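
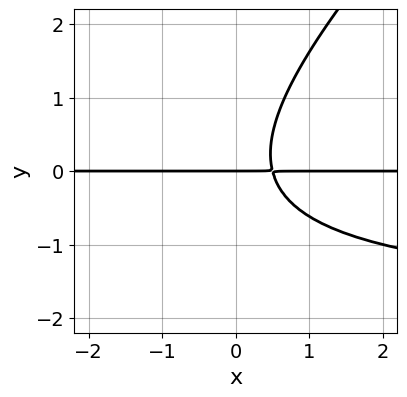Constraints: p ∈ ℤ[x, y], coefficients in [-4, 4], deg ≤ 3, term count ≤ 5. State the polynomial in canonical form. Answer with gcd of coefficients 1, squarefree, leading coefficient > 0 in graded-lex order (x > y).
First, the degree is 3 — a generic line meets the curve in up to 3 points.
Then, from the axis intercepts and sections: it meets the y-axis at y = 0 (among the integer gridlines); every point of the x-axis in the box is on the curve.
Finally, matching integer coefficients to the picture gives p.

x*y^2 - y^3 + 2*x*y - y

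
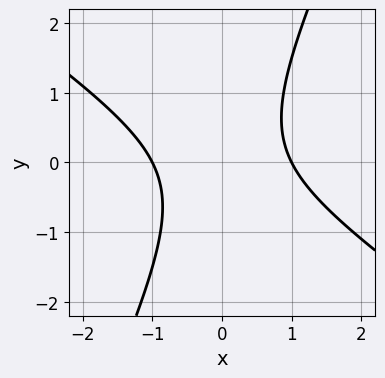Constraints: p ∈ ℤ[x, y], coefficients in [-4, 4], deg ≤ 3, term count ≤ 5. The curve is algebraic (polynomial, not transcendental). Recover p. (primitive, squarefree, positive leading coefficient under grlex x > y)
3*x^2 + 3*x*y - 2*y^2 - 3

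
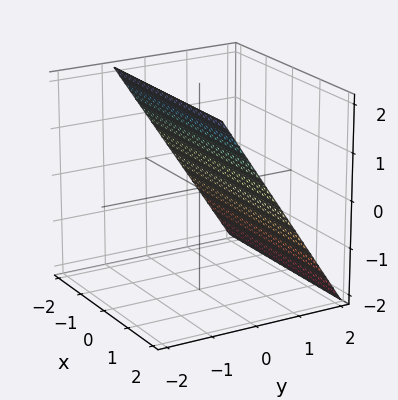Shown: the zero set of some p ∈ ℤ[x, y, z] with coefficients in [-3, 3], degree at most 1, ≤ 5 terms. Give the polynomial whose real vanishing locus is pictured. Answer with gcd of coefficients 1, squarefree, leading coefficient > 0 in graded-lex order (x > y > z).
First, deg p = 1. The surface is flat (a plane).
Then, reading off the gridlines: it meets the z-axis at z = 1 (among the integer gridlines); no x-intercept at any integer in the box.
Finally, fitting integer coefficients to these (and the overall shape) gives p.

3*y + 2*z - 2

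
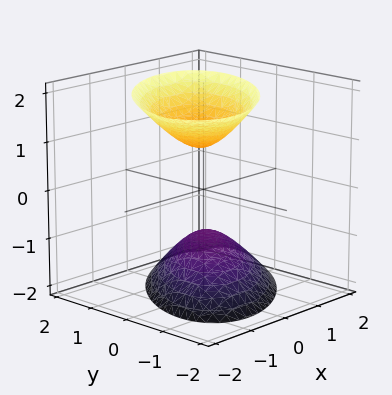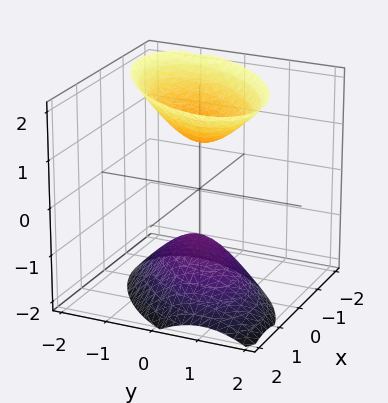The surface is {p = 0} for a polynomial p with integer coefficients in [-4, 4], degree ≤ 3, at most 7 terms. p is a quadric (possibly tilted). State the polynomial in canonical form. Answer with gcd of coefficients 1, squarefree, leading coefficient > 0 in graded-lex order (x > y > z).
3*x^2 - 3*x*y + x*z + 3*y^2 - 2*z^2 + 2

There are 2 components.
Degree: the shape is more complex than any degree-1 surface, so deg p = 2.
Observable constraints: the z-axis gridline crossings are at z ∈ {-1, 1}; no y-intercept at any integer in the box.
Solving for integer coefficients yields p as stated.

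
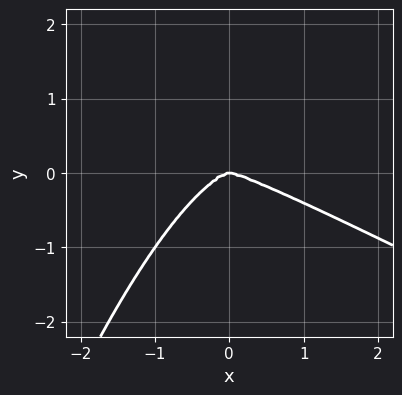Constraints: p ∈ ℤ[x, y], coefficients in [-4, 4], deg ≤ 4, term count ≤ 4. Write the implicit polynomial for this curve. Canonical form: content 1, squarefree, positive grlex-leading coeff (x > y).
deg p = 4. No degree-3 curve has this shape.
Observable constraints: it crosses the y-axis at the gridline y = 0; it meets the x-axis at x = 0 (among the integer gridlines).
Together with the visible shape, these determine p as stated.

x^4 + 2*x^3*y + 3*y^3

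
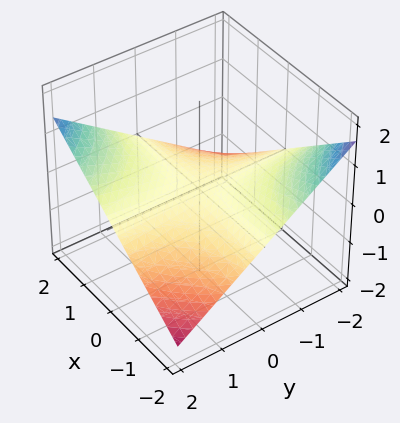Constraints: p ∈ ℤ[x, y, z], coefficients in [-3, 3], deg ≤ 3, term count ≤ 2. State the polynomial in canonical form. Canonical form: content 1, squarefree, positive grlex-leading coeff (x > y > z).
x*y - 3*z

(a) Degree: a hyperbolic paraboloid; a quadric, so deg p = 2.
(b) Observable constraints: every point of the x-axis in the box is on the surface; one z-axis crossing is at z = 0; every point of the y-axis in the box is on the surface.
(c) These observations pin down the coefficients.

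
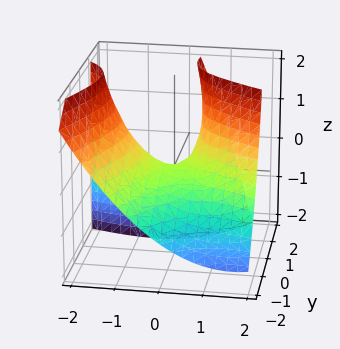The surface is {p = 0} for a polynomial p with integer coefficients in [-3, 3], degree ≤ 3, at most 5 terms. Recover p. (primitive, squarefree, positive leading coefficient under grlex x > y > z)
2*x^2 + 3*x*y - 2*y^2 + 3*y*z - 3*z

(a) Degree: the shape is more complex than any degree-1 surface, so deg p = 2.
(b) Reading off the gridlines: it meets the z-axis at z = 0 (among the integer gridlines); it meets the y-axis at y = 0 (among the integer gridlines).
(c) Together with the visible shape, these determine p as stated.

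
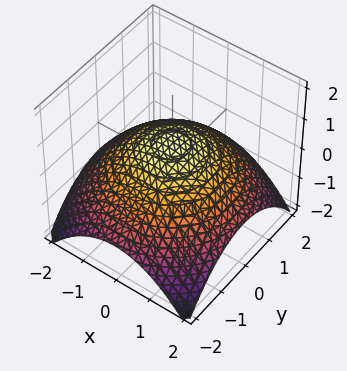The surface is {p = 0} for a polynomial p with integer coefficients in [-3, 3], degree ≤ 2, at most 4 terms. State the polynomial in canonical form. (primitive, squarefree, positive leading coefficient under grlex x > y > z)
(a) deg p = 2. The shape is more complex than any degree-1 surface.
(b) Symmetry: the surface is invariant under rotation about z: p = q(x² + y², z).
(c) Observable constraints: a circular section at z = 0 has radius between 1 and 2.
(d) Putting this together gives p.

x^2 + y^2 + 3*z - 2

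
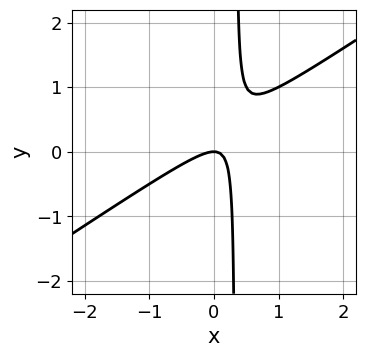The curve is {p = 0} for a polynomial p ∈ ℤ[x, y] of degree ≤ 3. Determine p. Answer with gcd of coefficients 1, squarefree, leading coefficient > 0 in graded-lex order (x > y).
(a) deg p = 2.
(b) Against the integer gridlines: it meets the x-axis at x = 0 (among the integer gridlines); one y-axis crossing is at y = 0.
(c) Fitting integer coefficients to these (and the overall shape) gives p.

2*x^2 - 3*x*y + y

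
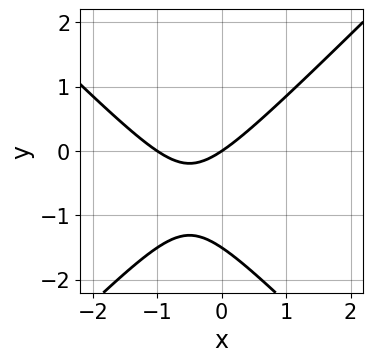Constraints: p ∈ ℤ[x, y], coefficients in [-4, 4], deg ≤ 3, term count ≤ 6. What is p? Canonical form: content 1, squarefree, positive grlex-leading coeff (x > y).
2*x^2 - 2*y^2 + 2*x - 3*y

First, degree: no degree-1 curve has this shape, so deg p = 2.
Next, against the integer gridlines: it meets the y-axis at y = 0 (among the integer gridlines); the x-axis gridline crossings are at x ∈ {-1, 0}.
Finally, these observations pin down the coefficients.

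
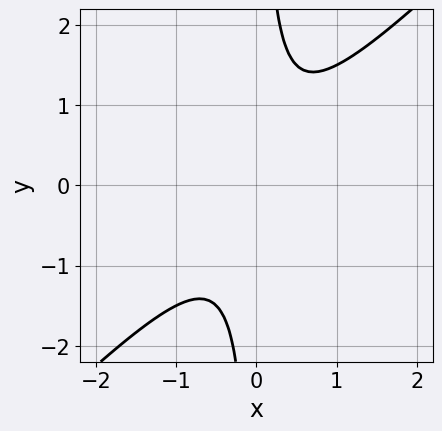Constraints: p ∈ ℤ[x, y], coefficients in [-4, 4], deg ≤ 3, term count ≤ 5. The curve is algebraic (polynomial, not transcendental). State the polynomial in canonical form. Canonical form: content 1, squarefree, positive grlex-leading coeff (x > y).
2*x^2 - 2*x*y + 1

1. Degree: no degree-1 curve has this shape, so deg p = 2.
2. From the visible intercepts: no x-intercept at any integer in the box; the curve avoids every integer y-axis point in the box.
3. Together with the visible shape, these determine p as stated.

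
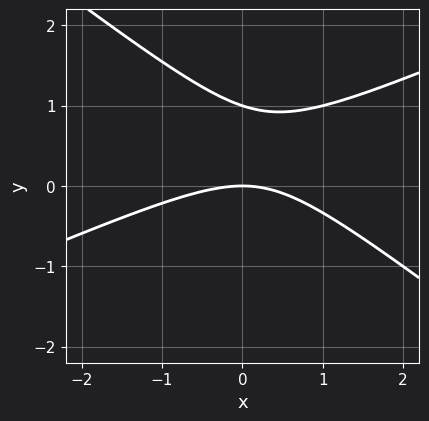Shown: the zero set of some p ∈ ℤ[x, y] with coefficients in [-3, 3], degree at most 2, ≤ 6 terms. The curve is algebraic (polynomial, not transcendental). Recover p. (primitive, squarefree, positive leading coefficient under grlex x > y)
First, degree: the shape is more complex than any degree-1 curve, so deg p = 2.
Next, observable constraints: the y-axis gridline crossings are at y ∈ {0, 1}; it crosses the x-axis at the gridline x = 0.
Finally, fitting integer coefficients to these (and the overall shape) gives p.

x^2 - x*y - 3*y^2 + 3*y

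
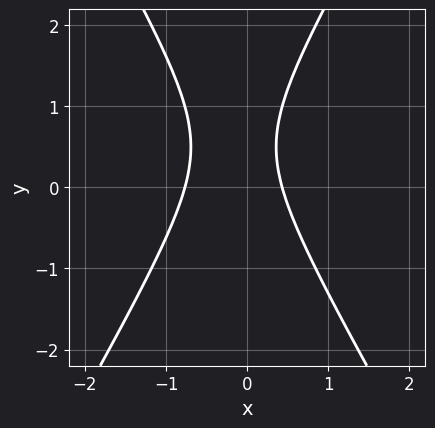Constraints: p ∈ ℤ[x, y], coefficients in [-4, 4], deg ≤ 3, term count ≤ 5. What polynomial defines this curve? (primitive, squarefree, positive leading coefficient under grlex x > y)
First, the degree is 2 — a generic line meets the curve in up to 2 points.
Then, from the visible intercepts: it misses every integer gridline on the y-axis.
Finally, putting this together gives p.

3*x^2 - y^2 + x + y - 1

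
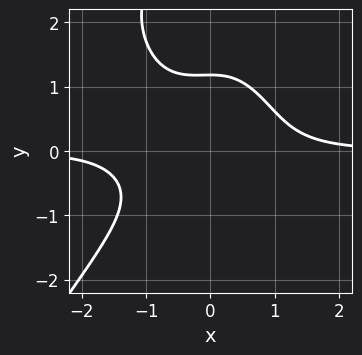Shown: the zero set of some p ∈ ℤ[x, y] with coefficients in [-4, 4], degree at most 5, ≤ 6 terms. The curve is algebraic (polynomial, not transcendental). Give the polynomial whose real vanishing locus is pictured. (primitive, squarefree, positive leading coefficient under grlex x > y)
3*x^3*y - y^4 + x^2*y + 3*y^3 - 3

(a) The degree is 4 — a generic line meets the curve in up to 4 points.
(b) From the axis intercepts and sections: no x-intercept at any integer in the box.
(c) Assembling these constraints gives the stated polynomial.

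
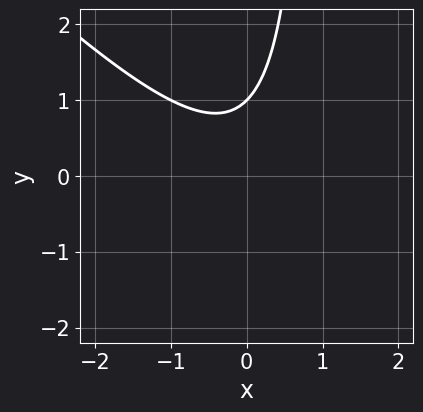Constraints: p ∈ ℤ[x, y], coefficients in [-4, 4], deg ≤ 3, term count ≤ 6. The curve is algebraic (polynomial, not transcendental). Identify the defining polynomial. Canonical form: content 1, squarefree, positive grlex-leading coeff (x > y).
First, the degree is 2 — no degree-1 curve has this shape.
Next, from the visible intercepts: it misses every integer gridline on the x-axis; it meets the y-axis at y = 1 (among the integer gridlines).
Finally, assembling these constraints gives the stated polynomial.

x^2 + x*y - y + 1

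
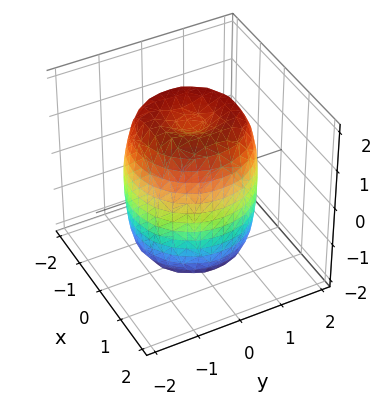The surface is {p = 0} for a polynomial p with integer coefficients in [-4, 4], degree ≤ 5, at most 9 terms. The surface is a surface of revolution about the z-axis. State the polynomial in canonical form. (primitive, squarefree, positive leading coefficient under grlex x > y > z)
First, the degree is 4 — the shape is more complex than any degree-3 surface.
Then, symmetries: the surface is invariant under rotation about z: p = q(x² + y², z).
Next, from the visible intercepts: a circular section at z = 1 has radius between 1 and 2.
Finally, the integer polynomial consistent with all of this is the stated p.

2*x^4 + 4*x^2*y^2 + 2*y^4 - 3*x^2 - 3*y^2 + z^2 - 2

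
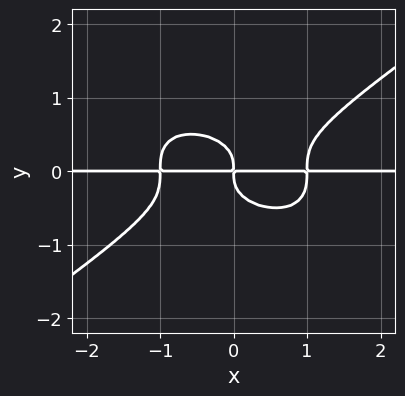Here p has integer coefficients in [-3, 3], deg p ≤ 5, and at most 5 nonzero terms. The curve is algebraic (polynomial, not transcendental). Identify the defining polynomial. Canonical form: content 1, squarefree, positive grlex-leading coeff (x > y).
Degree: a generic line meets the curve in up to 4 points, so deg p = 4.
Checking where it meets the axes: every point of the x-axis in the box is on the curve.
The integer polynomial consistent with all of this is the stated p.

x^3*y - 3*y^4 - x*y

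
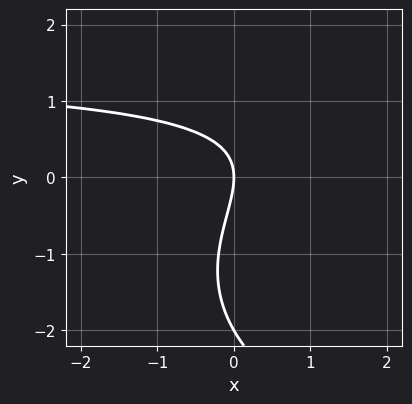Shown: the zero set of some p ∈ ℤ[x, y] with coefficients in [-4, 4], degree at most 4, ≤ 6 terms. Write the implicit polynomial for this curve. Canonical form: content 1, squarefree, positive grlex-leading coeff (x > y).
y^3 - 2*x*y + 2*y^2 + 3*x

1. The degree is 3 — the shape is more complex than any degree-2 curve.
2. Reading off the gridlines: among the integer gridlines, it crosses the y-axis at y ∈ {-2, 0}; it crosses the x-axis at the gridline x = 0.
3. These observations pin down the coefficients.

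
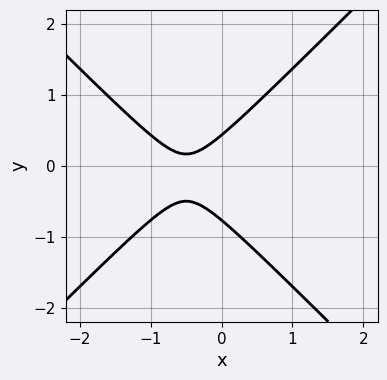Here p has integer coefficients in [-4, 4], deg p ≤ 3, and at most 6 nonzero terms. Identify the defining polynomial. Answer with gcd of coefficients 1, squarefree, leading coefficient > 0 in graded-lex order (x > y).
3*x^2 - 3*y^2 + 3*x - y + 1

1. Degree: no degree-1 curve has this shape, so deg p = 2.
2. Checking where it meets the axes: the curve avoids every integer x-axis point in the box.
3. These observations pin down the coefficients.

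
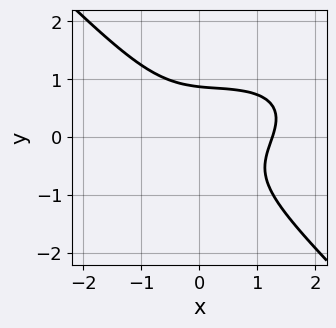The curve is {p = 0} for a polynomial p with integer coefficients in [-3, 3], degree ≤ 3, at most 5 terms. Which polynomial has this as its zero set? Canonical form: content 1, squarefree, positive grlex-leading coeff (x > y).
x^3 - x^2*y + x*y^2 + 3*y^3 - 2

First, degree: a generic line meets the curve in up to 3 points, so deg p = 3.
Finally, the integer polynomial consistent with all of this is the stated p.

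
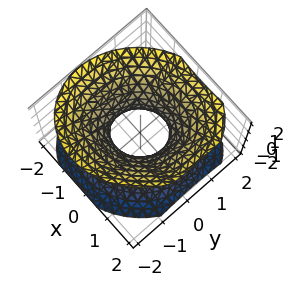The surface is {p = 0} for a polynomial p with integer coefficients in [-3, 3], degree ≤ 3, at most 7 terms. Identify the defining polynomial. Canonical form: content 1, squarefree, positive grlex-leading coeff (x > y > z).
1. The degree is 2 — a generic line meets the surface in up to 2 points.
2. From the axis intercepts and sections: it misses every integer gridline on the z-axis.
3. Solving for integer coefficients yields p as stated.

3*x^2 - x*y + 3*y^2 - 3*z^2 - 2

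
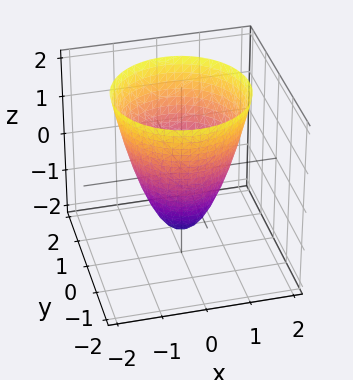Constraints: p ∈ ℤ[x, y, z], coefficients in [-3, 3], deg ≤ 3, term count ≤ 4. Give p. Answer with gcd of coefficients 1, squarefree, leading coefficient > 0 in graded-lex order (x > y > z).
3*x^2 + 3*y^2 - 2*z - 3

The degree is 2 — a generic line meets the surface in up to 2 points.
By symmetry, the z-axis is an axis of rotation, so x and y enter only as x² + y².
Checking where it meets the axes: a circular section at z = 2 has radius between 1 and 2; the y-axis gridline crossings are at y ∈ {-1, 1}; the x-axis gridline crossings are at x ∈ {-1, 1}.
Fitting integer coefficients to these (and the overall shape) gives p.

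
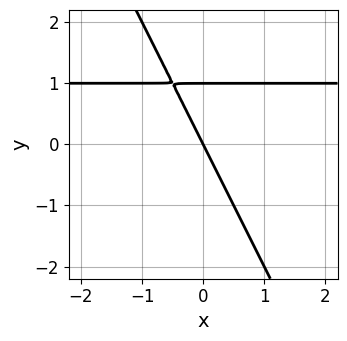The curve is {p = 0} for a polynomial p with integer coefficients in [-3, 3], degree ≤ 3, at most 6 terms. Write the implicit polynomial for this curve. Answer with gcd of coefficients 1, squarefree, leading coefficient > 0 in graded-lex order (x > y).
1. deg p = 2.
2. Against the integer gridlines: the y-axis gridline crossings are at y ∈ {0, 1}; it crosses the x-axis at the gridline x = 0.
3. These observations pin down the coefficients.

2*x*y + y^2 - 2*x - y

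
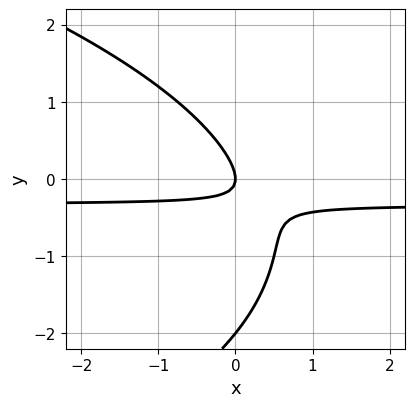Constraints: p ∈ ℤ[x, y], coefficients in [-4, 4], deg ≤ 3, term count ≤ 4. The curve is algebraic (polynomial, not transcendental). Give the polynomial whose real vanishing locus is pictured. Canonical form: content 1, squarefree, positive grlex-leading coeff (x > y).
First, the degree is 3 — a generic line meets the curve in up to 3 points.
Next, observable constraints: one x-axis crossing is at x = 0; the y-axis gridline crossings are at y ∈ {-2, 0}.
Finally, these observations pin down the coefficients.

y^3 + 3*x*y + 2*y^2 + x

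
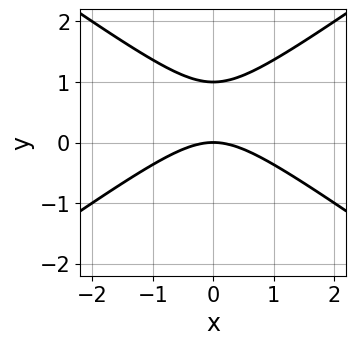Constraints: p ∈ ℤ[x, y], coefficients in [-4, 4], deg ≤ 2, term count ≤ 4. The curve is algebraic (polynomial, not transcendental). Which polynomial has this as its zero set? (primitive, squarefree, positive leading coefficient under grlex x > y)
x^2 - 2*y^2 + 2*y

First, deg p = 2.
Then, symmetries: it's symmetric under x → −x, forcing even powers of x.
Next, from the axis intercepts and sections: it crosses the x-axis at the gridline x = 0; the y-axis gridline crossings are at y ∈ {0, 1}.
Finally, these observations pin down the coefficients.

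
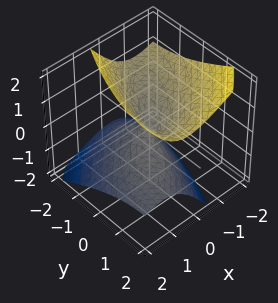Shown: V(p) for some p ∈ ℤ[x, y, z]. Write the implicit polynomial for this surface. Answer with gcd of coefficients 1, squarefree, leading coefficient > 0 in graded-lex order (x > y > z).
First, the picture has 2 separate pieces. Treating them together as one polynomial.
Next, degree: a generic line meets the surface in up to 2 points, so deg p = 2.
Then, against the integer gridlines: it crosses the y-axis at the gridline y = 0; one z-axis crossing is at z = 0.
Finally, putting this together gives p.

2*x^2 - 2*x*y + 2*x*z + y^2 - 2*z^2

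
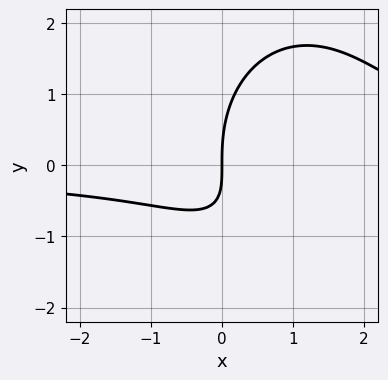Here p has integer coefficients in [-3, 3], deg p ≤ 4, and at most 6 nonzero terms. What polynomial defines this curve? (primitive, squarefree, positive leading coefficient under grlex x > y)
2*x^2*y + y^3 - 3*x*y - 3*x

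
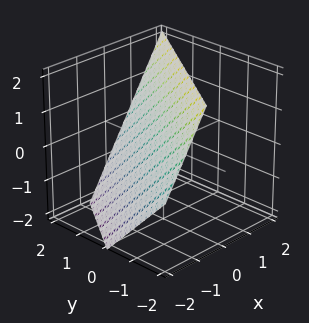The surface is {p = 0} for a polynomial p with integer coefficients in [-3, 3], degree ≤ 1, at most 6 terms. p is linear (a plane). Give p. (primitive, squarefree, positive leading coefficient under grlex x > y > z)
3*x - 2*y - 2*z + 2

1. The degree is 1 — the surface is flat (a plane).
2. Checking where it meets the axes: it meets the y-axis at y = 1 (among the integer gridlines); it meets the z-axis at z = 1 (among the integer gridlines).
3. Solving for integer coefficients yields p as stated.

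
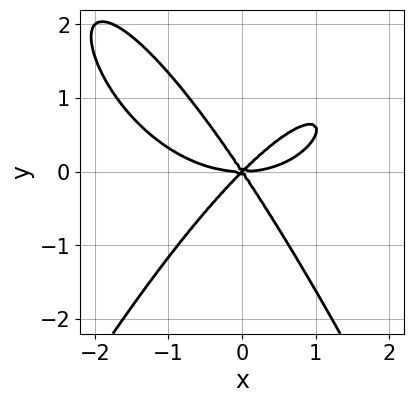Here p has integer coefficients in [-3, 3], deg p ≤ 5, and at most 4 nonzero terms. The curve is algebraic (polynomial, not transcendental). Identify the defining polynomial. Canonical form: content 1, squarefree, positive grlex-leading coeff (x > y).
x^4 - 3*x^2*y + x*y^2 + 2*y^3

1. deg p = 4. A generic line meets the curve in up to 4 points.
2. Checking where it meets the axes: it meets the x-axis at x = 0 (among the integer gridlines); it meets the y-axis at y = 0 (among the integer gridlines).
3. Fitting integer coefficients to these (and the overall shape) gives p.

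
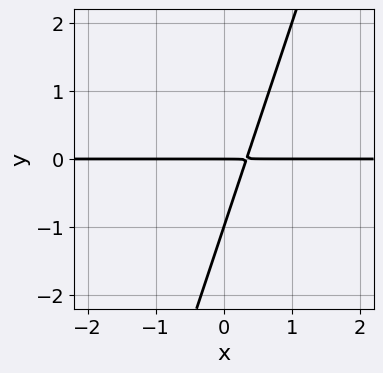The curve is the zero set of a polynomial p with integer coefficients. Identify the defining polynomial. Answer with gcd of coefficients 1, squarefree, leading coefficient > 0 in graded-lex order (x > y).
Degree: the shape is more complex than any degree-1 curve, so deg p = 2.
From the axis intercepts and sections: every point of the x-axis in the box is on the curve; among the integer gridlines, it crosses the y-axis at y ∈ {-1, 0}.
Matching integer coefficients to the picture gives p.

3*x*y - y^2 - y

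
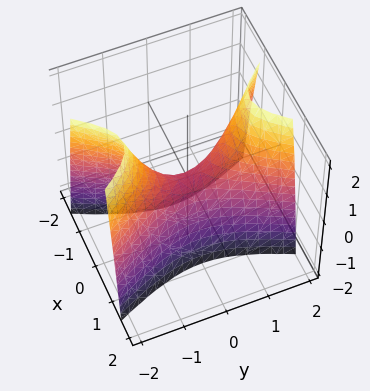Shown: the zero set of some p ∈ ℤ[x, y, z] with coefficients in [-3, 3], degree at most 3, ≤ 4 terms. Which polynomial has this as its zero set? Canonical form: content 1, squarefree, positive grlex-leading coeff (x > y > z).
(a) deg p = 2.
(b) Symmetries: mirror symmetry y ↦ −y ⇒ only even powers of y; the x ↦ −x reflection is a symmetry, so x appears only in even powers.
(c) Against the integer gridlines: one x-axis crossing is at x = 0; one y-axis crossing is at y = 0; one z-axis crossing is at z = 0.
(d) Solving for integer coefficients yields p as stated.

3*x^2 - y^2 + z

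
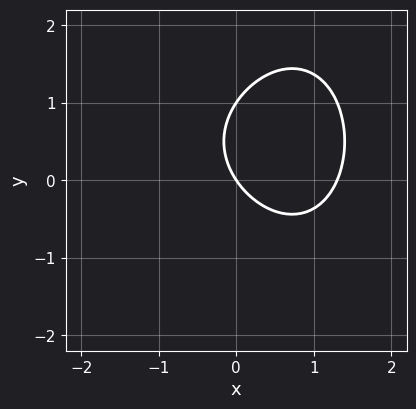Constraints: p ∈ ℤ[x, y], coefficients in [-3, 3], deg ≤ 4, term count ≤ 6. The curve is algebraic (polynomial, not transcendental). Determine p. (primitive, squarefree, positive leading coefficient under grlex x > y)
1. The degree is 3 — the shape is more complex than any degree-2 curve.
2. Against the integer gridlines: it meets the x-axis at x = 0 (among the integer gridlines); the y-axis gridline crossings are at y ∈ {0, 1}.
3. The integer polynomial consistent with all of this is the stated p.

x^3 + x^2 + 2*y^2 - 3*x - 2*y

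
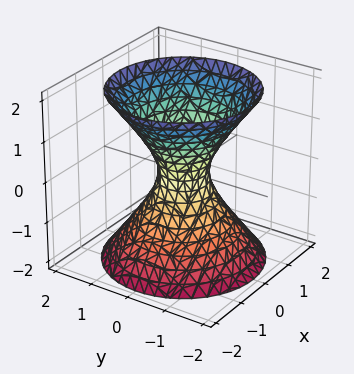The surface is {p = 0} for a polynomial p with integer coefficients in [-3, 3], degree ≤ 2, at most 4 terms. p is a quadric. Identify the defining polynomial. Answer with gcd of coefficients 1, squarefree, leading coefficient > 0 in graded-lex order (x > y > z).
3*x^2 + 3*y^2 - 2*z^2 - 1

Degree: an hourglass — one-sheet hyperboloid; a quadric, so deg p = 2.
Symmetry: the z-axis is an axis of rotation, so x and y enter only as x² + y²; it's symmetric under z → −z, forcing even powers of z.
Observable constraints: no z-intercept at any integer in the box; a circular section at z = 0 has radius between 0 and 1.
These observations pin down the coefficients.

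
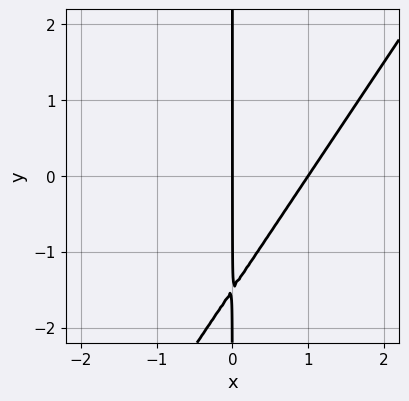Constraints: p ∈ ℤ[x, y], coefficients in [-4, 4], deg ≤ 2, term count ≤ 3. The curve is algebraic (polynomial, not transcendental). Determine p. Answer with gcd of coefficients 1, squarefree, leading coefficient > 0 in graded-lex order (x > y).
(a) deg p = 2. No degree-1 curve has this shape.
(b) Checking where it meets the axes: the visible y-axis segment lies entirely on the curve; the x-axis gridline crossings are at x ∈ {0, 1}.
(c) The integer polynomial consistent with all of this is the stated p.

3*x^2 - 2*x*y - 3*x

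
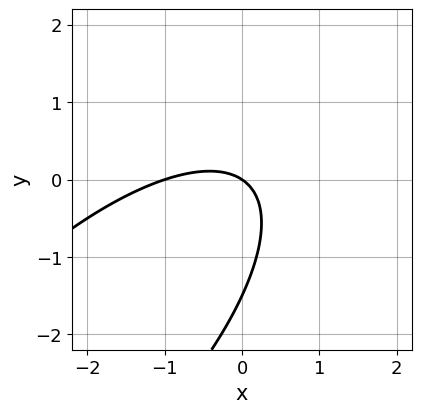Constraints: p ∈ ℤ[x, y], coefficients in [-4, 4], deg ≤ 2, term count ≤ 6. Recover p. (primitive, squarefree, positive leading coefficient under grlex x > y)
deg p = 2. The shape is more complex than any degree-1 curve.
From the axis intercepts and sections: one y-axis crossing is at y = 0; the x-axis gridline crossings are at x ∈ {-1, 0}.
Together with the visible shape, these determine p as stated.

2*x^2 - 3*x*y + 2*y^2 + 2*x + 3*y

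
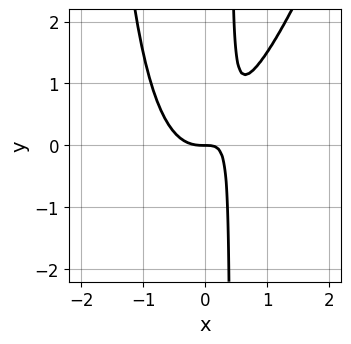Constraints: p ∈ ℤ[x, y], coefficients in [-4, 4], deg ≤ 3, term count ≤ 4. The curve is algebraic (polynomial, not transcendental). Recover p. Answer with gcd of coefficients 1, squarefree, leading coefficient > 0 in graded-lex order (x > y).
3*x^3 - x^2*y - 2*x*y + y

First, the degree is 3 — the shape is more complex than any degree-2 curve.
Next, checking where it meets the axes: one y-axis crossing is at y = 0; it meets the x-axis at x = 0 (among the integer gridlines).
Finally, solving for integer coefficients yields p as stated.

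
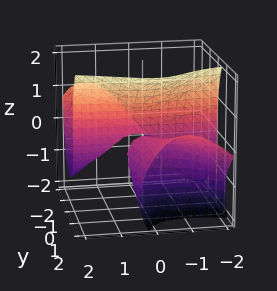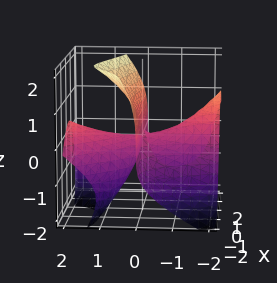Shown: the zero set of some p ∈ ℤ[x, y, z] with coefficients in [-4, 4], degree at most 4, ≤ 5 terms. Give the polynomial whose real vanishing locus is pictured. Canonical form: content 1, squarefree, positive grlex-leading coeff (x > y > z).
I count 2 distinct pieces. Treating them together as one polynomial.
deg p = 3. No degree-2 surface has this shape.
From the axis intercepts and sections: it meets the z-axis at z = 0 (among the integer gridlines); every point of the y-axis in the box is on the surface.
Solving for integer coefficients yields p as stated. Check: (-2, 0, 0) on the x-axis lies on the surface, and p(-2, 0, 0) = 0. ✓

2*x^2*y + 2*x*y^2 - x*y*z - z^3 + 3*y*z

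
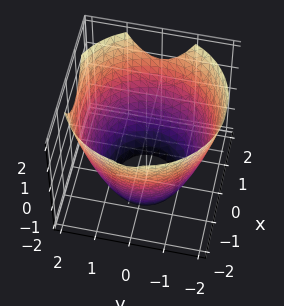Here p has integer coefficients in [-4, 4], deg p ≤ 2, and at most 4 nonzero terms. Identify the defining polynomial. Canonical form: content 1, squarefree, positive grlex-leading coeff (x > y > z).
First, deg p = 2.
Then, symmetries: the z-axis is an axis of rotation, so x and y enter only as x² + y².
Next, observable constraints: the surface avoids every integer z-axis point in the box; a circular section at z = -1 has radius between 1 and 2.
Finally, putting this together gives p.

x^2 + y^2 - z - 3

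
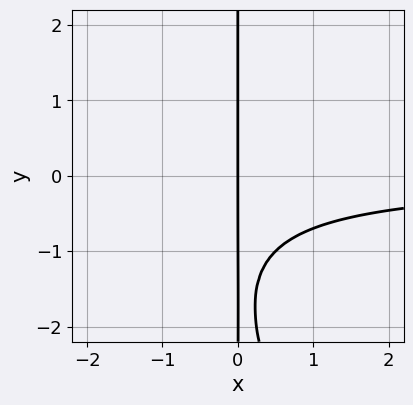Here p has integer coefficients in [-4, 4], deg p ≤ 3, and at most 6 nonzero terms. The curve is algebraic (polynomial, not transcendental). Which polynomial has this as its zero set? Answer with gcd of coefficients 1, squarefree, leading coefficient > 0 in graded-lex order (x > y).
2*x^2*y + x*y^2 + 3*x*y + 3*x

1. Degree: a generic line meets the curve in up to 3 points, so deg p = 3.
2. From the visible intercepts: the visible y-axis segment lies entirely on the curve; it crosses the x-axis at the gridline x = 0.
3. Putting this together gives p.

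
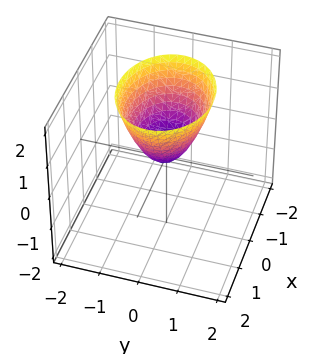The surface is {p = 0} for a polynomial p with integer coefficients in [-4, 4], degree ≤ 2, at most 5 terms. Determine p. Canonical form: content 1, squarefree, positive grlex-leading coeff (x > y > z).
2*x^2 + 3*y^2 - 2*z

First, deg p = 2. A single bowl opening along one axis; a quadric.
Then, symmetries: it's symmetric under x → −x, forcing even powers of x; the y ↦ −y reflection is a symmetry, so y appears only in even powers.
Then, reading off the gridlines: it crosses the x-axis at the gridline x = 0; it crosses the z-axis at the gridline z = 0; it meets the y-axis at y = 0 (among the integer gridlines).
Finally, these observations pin down the coefficients.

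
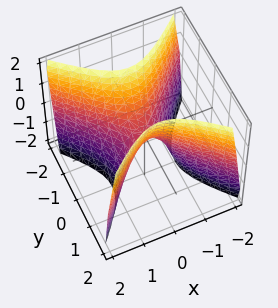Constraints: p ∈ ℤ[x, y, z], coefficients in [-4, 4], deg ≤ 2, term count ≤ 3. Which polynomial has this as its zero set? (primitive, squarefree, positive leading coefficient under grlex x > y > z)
2*x^2 - 2*y^2 + z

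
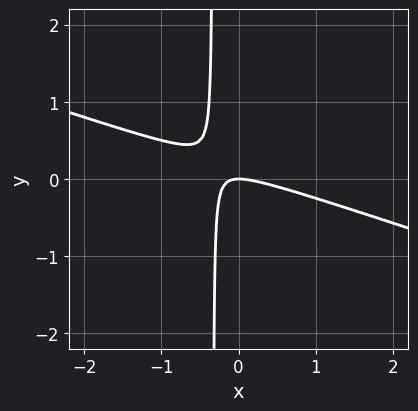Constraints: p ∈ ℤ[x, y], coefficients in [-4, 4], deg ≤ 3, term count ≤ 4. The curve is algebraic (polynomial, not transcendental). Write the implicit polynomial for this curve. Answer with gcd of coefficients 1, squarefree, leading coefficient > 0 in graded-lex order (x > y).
First, degree: no degree-1 curve has this shape, so deg p = 2.
Then, checking where it meets the axes: it meets the y-axis at y = 0 (among the integer gridlines); it crosses the x-axis at the gridline x = 0.
Finally, matching integer coefficients to the picture gives p.

x^2 + 3*x*y + y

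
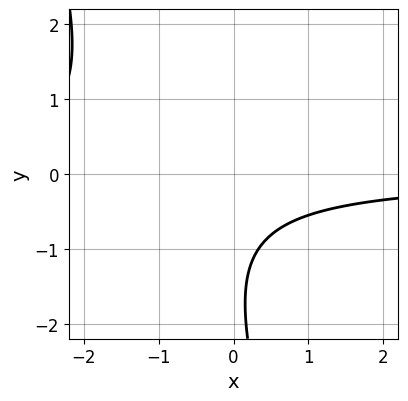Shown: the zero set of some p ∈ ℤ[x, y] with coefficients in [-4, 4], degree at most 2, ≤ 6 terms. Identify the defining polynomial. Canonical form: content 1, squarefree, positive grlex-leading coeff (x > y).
3*x*y + y^2 + 3*y + 3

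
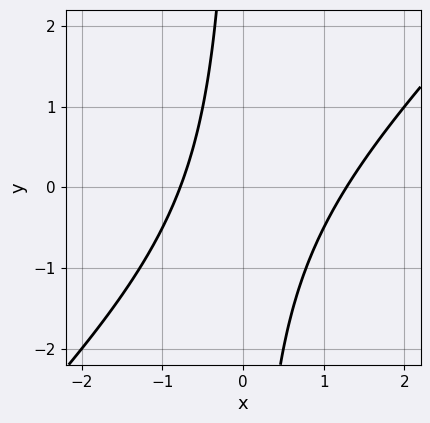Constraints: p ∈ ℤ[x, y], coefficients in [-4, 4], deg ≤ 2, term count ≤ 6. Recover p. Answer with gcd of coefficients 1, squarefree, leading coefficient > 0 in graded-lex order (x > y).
(a) Degree: a generic line meets the curve in up to 2 points, so deg p = 2.
(b) From the axis intercepts and sections: it misses every integer gridline on the y-axis.
(c) Matching integer coefficients to the picture gives p.

2*x^2 - 2*x*y - x - 2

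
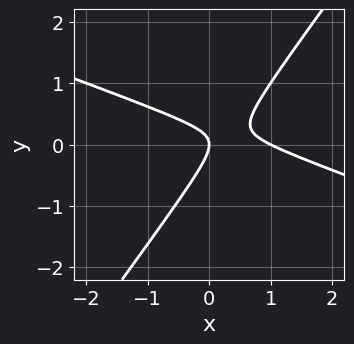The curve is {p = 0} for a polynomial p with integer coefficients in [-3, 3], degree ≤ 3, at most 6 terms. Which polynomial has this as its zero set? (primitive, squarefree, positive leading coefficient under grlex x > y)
x^2 + 2*x*y - 2*y^2 - x

deg p = 2. A generic line meets the curve in up to 2 points.
Reading off the gridlines: it meets the y-axis at y = 0 (among the integer gridlines); among the integer gridlines, it crosses the x-axis at x ∈ {0, 1}.
These observations pin down the coefficients.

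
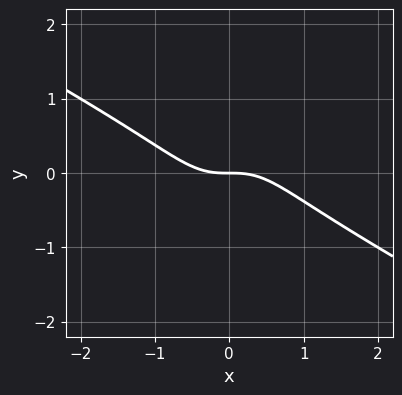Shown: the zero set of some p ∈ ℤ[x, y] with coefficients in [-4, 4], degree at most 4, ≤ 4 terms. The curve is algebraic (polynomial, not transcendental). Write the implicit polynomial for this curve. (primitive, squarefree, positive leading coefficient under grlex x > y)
1. The degree is 3 — no degree-2 curve has this shape.
2. Reading off the gridlines: it crosses the x-axis at the gridline x = 0; one y-axis crossing is at y = 0.
3. Solving for integer coefficients yields p as stated.

2*x^3 + 3*x^2*y + 2*y^3 + 2*y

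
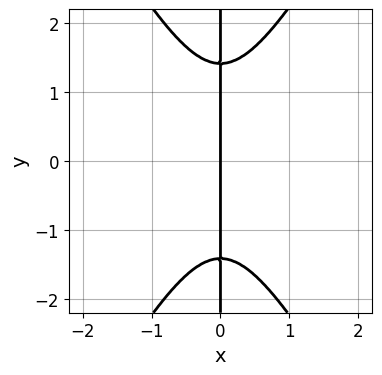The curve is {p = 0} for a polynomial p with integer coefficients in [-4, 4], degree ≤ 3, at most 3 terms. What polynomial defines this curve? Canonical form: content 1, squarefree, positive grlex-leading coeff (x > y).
3*x^3 - x*y^2 + 2*x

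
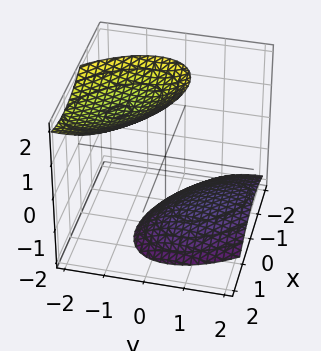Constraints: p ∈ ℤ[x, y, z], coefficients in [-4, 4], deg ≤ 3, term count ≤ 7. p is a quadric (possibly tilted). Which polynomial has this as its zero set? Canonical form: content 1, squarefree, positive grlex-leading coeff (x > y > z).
x^2 + x*y + y^2 + y*z - z^2 + 3

(a) The picture has 2 separate pieces. Treating them together as one polynomial.
(b) Degree: a generic line meets the surface in up to 2 points, so deg p = 2.
(c) Observable constraints: no y-intercept at any integer in the box; it misses every integer gridline on the x-axis.
(d) Matching integer coefficients to the picture gives p.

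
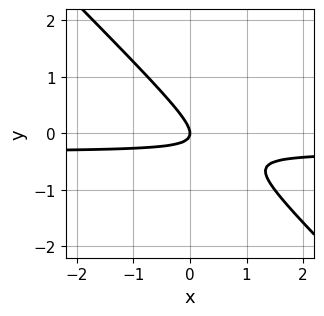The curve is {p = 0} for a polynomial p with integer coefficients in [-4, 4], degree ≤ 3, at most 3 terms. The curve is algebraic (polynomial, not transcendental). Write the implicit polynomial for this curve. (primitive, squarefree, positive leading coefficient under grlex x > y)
3*x*y + 3*y^2 + x

(a) The degree is 2 — a generic line meets the curve in up to 2 points.
(b) From the visible intercepts: one x-axis crossing is at x = 0; one y-axis crossing is at y = 0.
(c) Together with the visible shape, these determine p as stated.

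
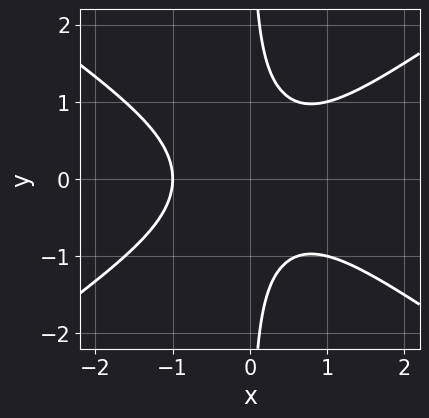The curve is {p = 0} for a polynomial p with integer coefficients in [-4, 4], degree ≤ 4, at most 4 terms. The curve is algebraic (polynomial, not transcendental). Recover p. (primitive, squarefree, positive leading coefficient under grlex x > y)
1. Degree: no degree-2 curve has this shape, so deg p = 3.
2. Symmetries: it's symmetric under y → −y, forcing even powers of y.
3. Reading off the gridlines: it meets the x-axis at x = -1 (among the integer gridlines); it misses every integer gridline on the y-axis.
4. Solving for integer coefficients yields p as stated.

x^3 - 2*x*y^2 + 1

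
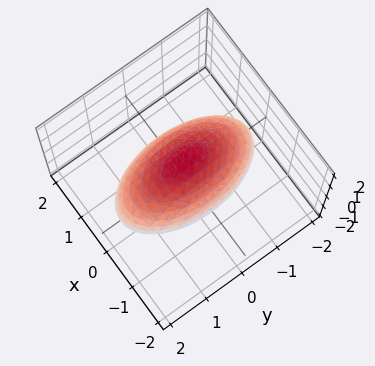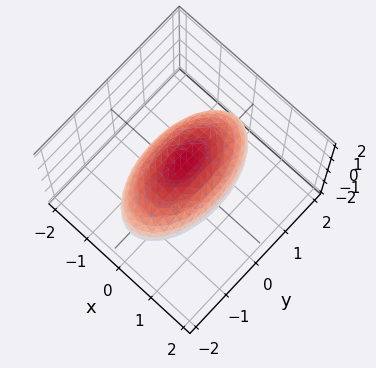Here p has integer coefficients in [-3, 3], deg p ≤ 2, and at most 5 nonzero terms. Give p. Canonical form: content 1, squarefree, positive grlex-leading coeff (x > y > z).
(a) deg p = 2. Bounded and convex; a quadric.
(b) Symmetries: mirror symmetry z ↦ −z ⇒ only even powers of z; it's symmetric under y → −y, forcing even powers of y; mirror symmetry x ↦ −x ⇒ only even powers of x.
(c) Checking where it meets the axes: the x-axis gridline crossings are at x ∈ {-1, 1}.
(d) Putting this together gives p.

3*x^2 + y^2 + 2*z^2 - 3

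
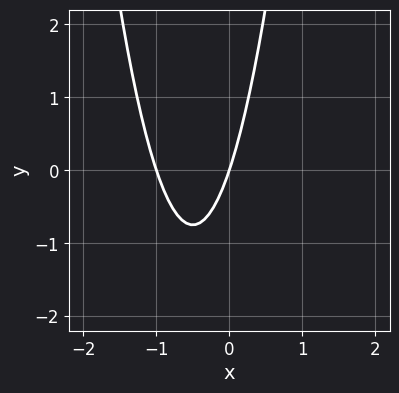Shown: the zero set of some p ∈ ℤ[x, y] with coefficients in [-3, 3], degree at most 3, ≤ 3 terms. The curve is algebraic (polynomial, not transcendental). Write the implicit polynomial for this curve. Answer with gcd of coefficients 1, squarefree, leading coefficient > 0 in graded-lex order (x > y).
3*x^2 + 3*x - y

1. deg p = 2.
2. From the axis intercepts and sections: the x-axis gridline crossings are at x ∈ {-1, 0}; it meets the y-axis at y = 0 (among the integer gridlines).
3. The integer polynomial consistent with all of this is the stated p.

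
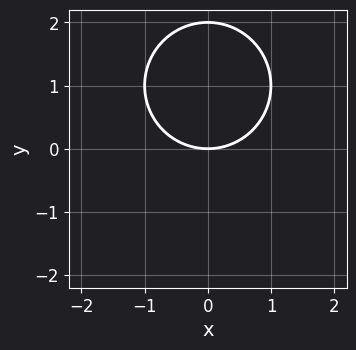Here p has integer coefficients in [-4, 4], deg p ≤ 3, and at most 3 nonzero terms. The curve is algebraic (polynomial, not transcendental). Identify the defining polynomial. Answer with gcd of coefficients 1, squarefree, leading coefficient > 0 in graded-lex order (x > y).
(a) deg p = 2. No degree-1 curve has this shape.
(b) Symmetries: the x ↦ −x reflection is a symmetry, so x appears only in even powers.
(c) Observable constraints: the y-axis gridline crossings are at y ∈ {0, 2}; it crosses the x-axis at the gridline x = 0.
(d) Assembling these constraints gives the stated polynomial.

x^2 + y^2 - 2*y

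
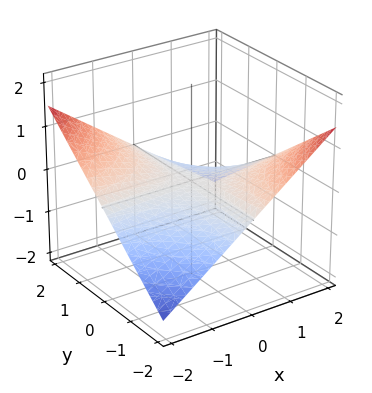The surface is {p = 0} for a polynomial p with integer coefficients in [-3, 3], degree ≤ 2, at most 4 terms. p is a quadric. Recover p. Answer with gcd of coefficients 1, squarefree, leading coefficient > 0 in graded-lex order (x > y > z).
First, deg p = 2.
Next, checking where it meets the axes: every point of the y-axis in the box is on the surface; every point of the x-axis in the box is on the surface; it crosses the z-axis at the gridline z = 0.
Finally, putting this together gives p.

x*y + 3*z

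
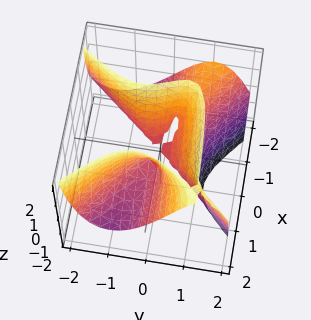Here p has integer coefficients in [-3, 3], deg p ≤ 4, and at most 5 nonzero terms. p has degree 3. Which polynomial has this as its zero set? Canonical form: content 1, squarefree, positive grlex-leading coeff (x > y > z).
First, degree: a generic line meets the surface in up to 3 points, so deg p = 3.
Then, from the axis intercepts and sections: one z-axis crossing is at z = 0; every point of the x-axis in the box is on the surface; it meets the y-axis at y = 0 (among the integer gridlines).
Finally, together with the visible shape, these determine p as stated.

3*x^2*y - 2*x^2*z + x*y^2 - 3*y^3 + z^2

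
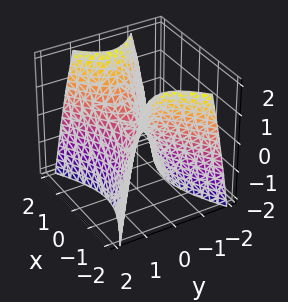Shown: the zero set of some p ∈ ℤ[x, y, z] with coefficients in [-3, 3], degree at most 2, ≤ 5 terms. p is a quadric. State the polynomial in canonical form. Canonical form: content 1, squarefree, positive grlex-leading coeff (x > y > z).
x^2 - 2*y^2 - z

deg p = 2.
Symmetries: it's symmetric under y → −y, forcing even powers of y; the x ↦ −x reflection is a symmetry, so x appears only in even powers.
From the visible intercepts: it crosses the y-axis at the gridline y = 0; it crosses the x-axis at the gridline x = 0.
Assembling these constraints gives the stated polynomial.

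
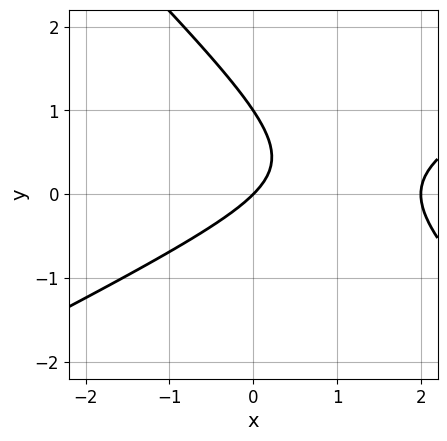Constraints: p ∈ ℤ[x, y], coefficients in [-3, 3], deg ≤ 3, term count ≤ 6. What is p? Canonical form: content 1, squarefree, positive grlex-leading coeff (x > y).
x^2 - x*y - 2*y^2 - 2*x + 2*y

First, deg p = 2. The shape is more complex than any degree-1 curve.
Next, checking where it meets the axes: the y-axis gridline crossings are at y ∈ {0, 1}; among the integer gridlines, it crosses the x-axis at x ∈ {0, 2}.
Finally, putting this together gives p.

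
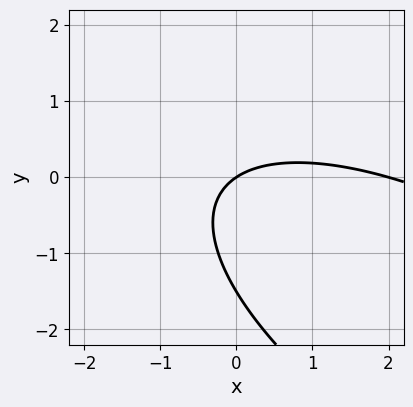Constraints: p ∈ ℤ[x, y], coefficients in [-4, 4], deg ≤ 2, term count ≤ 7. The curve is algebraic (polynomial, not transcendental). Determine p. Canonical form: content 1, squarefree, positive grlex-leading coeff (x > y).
First, deg p = 2. A generic line meets the curve in up to 2 points.
Then, from the visible intercepts: the x-axis gridline crossings are at x ∈ {0, 2}; it meets the y-axis at y = 0 (among the integer gridlines).
Finally, assembling these constraints gives the stated polynomial.

x^2 + 2*x*y + 2*y^2 - 2*x + 3*y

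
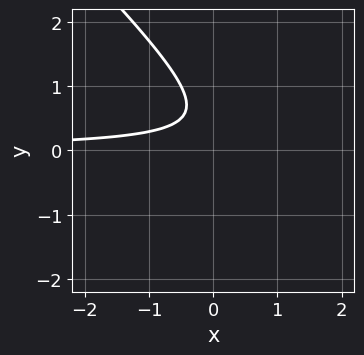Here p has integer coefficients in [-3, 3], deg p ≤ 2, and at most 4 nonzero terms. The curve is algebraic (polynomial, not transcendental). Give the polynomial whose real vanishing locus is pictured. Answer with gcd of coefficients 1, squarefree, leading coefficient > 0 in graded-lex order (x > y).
2*x*y + 2*y^2 - 2*y + 1

Degree: a generic line meets the curve in up to 2 points, so deg p = 2.
Reading off the gridlines: no y-intercept at any integer in the box; it misses every integer gridline on the x-axis.
Matching integer coefficients to the picture gives p.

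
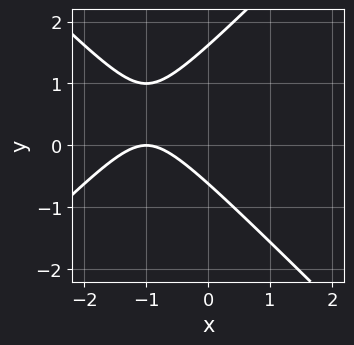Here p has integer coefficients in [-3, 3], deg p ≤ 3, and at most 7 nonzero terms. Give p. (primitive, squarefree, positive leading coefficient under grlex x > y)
(a) deg p = 2.
(b) Against the integer gridlines: it crosses the x-axis at the gridline x = -1.
(c) The integer polynomial consistent with all of this is the stated p.

x^2 - y^2 + 2*x + y + 1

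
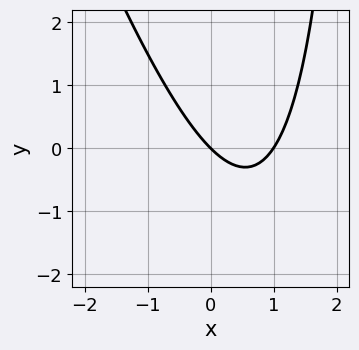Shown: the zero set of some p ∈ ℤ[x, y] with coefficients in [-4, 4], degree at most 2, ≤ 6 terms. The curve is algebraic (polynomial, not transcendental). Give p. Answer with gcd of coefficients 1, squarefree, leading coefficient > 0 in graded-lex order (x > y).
3*x^2 + x*y - 3*x - 3*y

(a) deg p = 2. No degree-1 curve has this shape.
(b) Against the integer gridlines: it crosses the y-axis at the gridline y = 0; among the integer gridlines, it crosses the x-axis at x ∈ {0, 1}.
(c) Together with the visible shape, these determine p as stated.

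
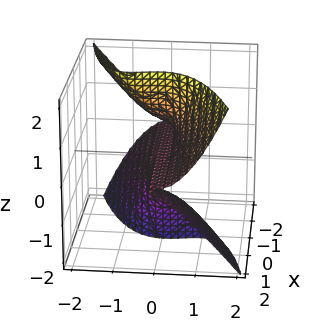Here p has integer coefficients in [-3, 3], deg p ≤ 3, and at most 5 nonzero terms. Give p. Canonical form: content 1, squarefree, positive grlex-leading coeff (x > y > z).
1. Degree: no degree-2 surface has this shape, so deg p = 3.
2. Against the integer gridlines: one z-axis crossing is at z = 0; one y-axis crossing is at y = 0; every point of the x-axis in the box is on the surface.
3. Solving for integer coefficients yields p as stated.

x*y*z + 2*x*z^2 - 3*y^3 - 2*y^2*z + z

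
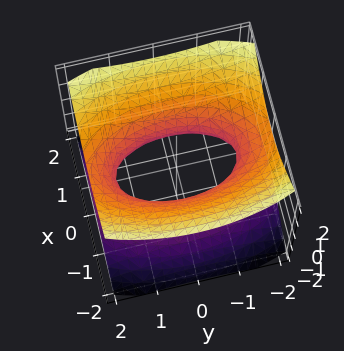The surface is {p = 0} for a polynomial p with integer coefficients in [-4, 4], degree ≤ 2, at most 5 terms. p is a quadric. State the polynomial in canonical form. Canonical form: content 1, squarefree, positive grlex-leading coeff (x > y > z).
3*x^2 + y^2 - 3*z^2 - 2

Degree: an hourglass — one-sheet hyperboloid; a quadric, so deg p = 2.
Symmetries: mirror symmetry z ↦ −z ⇒ only even powers of z; it's symmetric under x → −x, forcing even powers of x; it's symmetric under y → −y, forcing even powers of y.
Observable constraints: the surface avoids every integer z-axis point in the box.
Putting this together gives p.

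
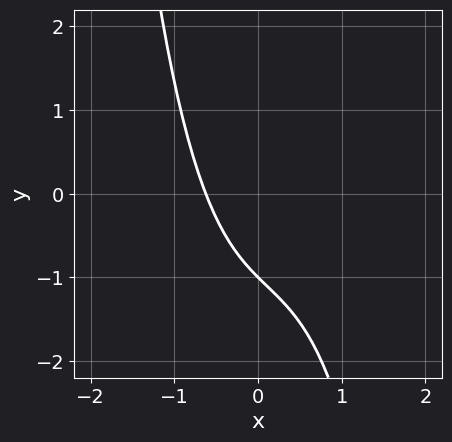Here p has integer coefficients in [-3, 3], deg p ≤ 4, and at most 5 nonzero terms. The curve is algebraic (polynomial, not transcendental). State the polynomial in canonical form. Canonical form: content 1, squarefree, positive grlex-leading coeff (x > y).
First, the degree is 3 — the shape is more complex than any degree-2 curve.
Then, from the axis intercepts and sections: it meets the y-axis at y = -1 (among the integer gridlines).
Finally, these observations pin down the coefficients.

3*x^3 - x^2 + 3*x + 3*y + 3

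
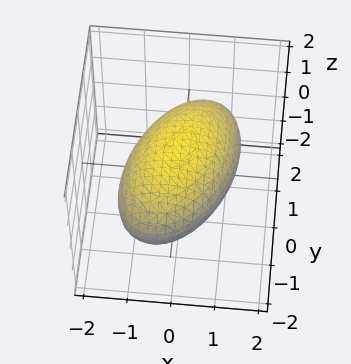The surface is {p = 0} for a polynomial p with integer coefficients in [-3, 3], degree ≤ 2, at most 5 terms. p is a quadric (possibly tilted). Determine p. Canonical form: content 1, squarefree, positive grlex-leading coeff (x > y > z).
2*x^2 - x*y + y^2 + 3*z^2 - 3

1. deg p = 2.
2. Checking where it meets the axes: the z-axis gridline crossings are at z ∈ {-1, 1}.
3. Together with the visible shape, these determine p as stated.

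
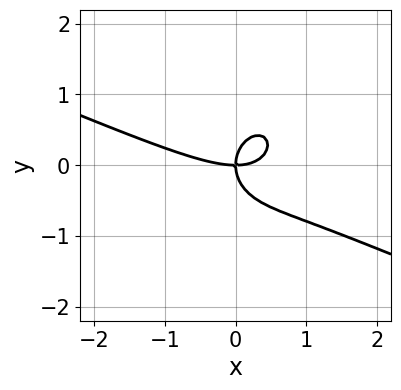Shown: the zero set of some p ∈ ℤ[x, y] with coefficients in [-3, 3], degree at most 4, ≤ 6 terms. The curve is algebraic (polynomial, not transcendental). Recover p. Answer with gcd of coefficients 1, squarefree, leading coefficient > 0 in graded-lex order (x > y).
x^3 + 2*x^2*y + 2*y^3 - 2*x*y

First, the degree is 3 — the shape is more complex than any degree-2 curve.
Next, reading off the gridlines: one y-axis crossing is at y = 0; one x-axis crossing is at x = 0.
Finally, assembling these constraints gives the stated polynomial.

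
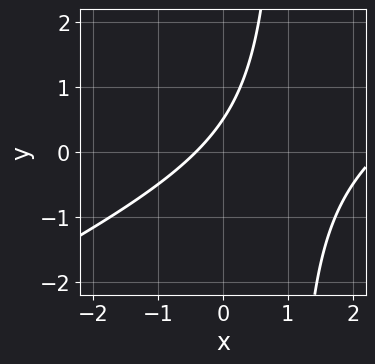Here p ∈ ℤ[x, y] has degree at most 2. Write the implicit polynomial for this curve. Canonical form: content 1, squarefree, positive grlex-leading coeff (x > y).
x^2 - 2*x*y - 2*x + 2*y - 1

1. deg p = 2.
2. Matching integer coefficients to the picture gives p.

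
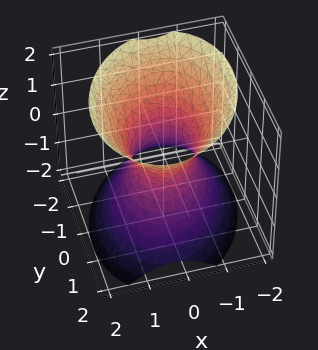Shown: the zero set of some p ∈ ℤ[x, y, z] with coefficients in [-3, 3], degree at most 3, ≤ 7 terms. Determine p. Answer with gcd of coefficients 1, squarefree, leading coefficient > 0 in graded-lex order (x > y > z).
3*x^2 - x*y + 2*y^2 - 2*z^2 - 2

First, degree: the shape is more complex than any degree-1 surface, so deg p = 2.
Next, reading off the gridlines: no z-intercept at any integer in the box; among the integer gridlines, it crosses the y-axis at y ∈ {-1, 1}.
Finally, fitting integer coefficients to these (and the overall shape) gives p.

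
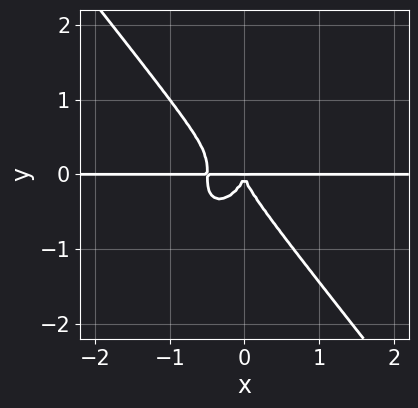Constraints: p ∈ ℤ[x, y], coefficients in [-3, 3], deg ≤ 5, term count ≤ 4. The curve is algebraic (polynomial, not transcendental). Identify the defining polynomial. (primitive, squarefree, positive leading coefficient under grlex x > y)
2*x^3*y + y^4 + x^2*y

(a) The degree is 4 — a generic line meets the curve in up to 4 points.
(b) Reading off the gridlines: the visible x-axis segment lies entirely on the curve.
(c) Solving for integer coefficients yields p as stated.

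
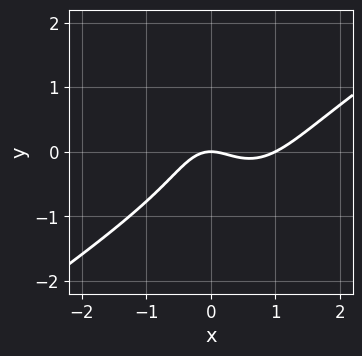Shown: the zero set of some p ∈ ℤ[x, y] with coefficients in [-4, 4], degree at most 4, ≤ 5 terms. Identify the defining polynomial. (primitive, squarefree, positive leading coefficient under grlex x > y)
1. Degree: no degree-2 curve has this shape, so deg p = 3.
2. From the axis intercepts and sections: it meets the y-axis at y = 0 (among the integer gridlines); among the integer gridlines, it crosses the x-axis at x ∈ {0, 1}.
3. The integer polynomial consistent with all of this is the stated p.

x^3 - x^2*y - y^3 - x^2 - y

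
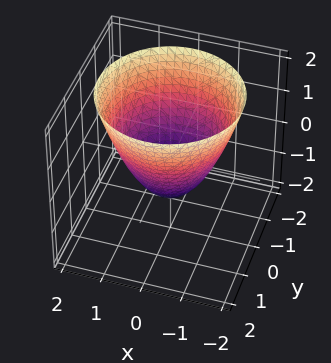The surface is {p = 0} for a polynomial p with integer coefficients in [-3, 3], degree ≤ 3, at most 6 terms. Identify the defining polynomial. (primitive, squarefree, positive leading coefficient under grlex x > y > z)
1. deg p = 2. The shape is more complex than any degree-1 surface.
2. By symmetry, every cross-section ⟂ z is a circle, so x, y appear only via x² + y².
3. From the axis intercepts and sections: the y-axis gridline crossings are at y ∈ {-1, 1}; the x-axis gridline crossings are at x ∈ {-1, 1}; it meets the z-axis at z = -1 (among the integer gridlines); a circular section at z = 0 has radius exactly 1.
4. Together with the visible shape, these determine p as stated.

x^2 + y^2 - z - 1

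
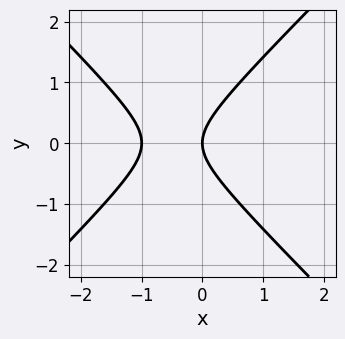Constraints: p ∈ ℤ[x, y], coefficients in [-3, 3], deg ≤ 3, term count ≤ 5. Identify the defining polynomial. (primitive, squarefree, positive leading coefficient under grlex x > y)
x^2 - y^2 + x

1. The degree is 2 — a generic line meets the curve in up to 2 points.
2. Symmetries: it's symmetric under y → −y, forcing even powers of y.
3. From the axis intercepts and sections: it crosses the y-axis at the gridline y = 0; the x-axis gridline crossings are at x ∈ {-1, 0}.
4. Assembling these constraints gives the stated polynomial.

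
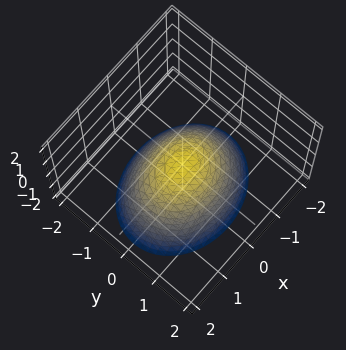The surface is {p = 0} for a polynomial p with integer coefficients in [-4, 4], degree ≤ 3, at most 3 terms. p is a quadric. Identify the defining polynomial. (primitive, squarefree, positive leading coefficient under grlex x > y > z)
2*x^2 + 3*y^2 + 3*z

deg p = 2. A paraboloid; a quadric.
Symmetries: the x ↦ −x reflection is a symmetry, so x appears only in even powers; mirror symmetry y ↦ −y ⇒ only even powers of y.
Against the integer gridlines: it crosses the x-axis at the gridline x = 0; one z-axis crossing is at z = 0; it meets the y-axis at y = 0 (among the integer gridlines).
Solving for integer coefficients yields p as stated.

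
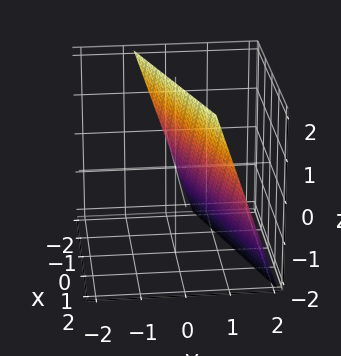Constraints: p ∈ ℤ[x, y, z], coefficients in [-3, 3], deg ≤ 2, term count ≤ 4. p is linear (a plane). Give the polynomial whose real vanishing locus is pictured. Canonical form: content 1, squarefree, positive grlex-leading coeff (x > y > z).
1. deg p = 1.
2. From the axis intercepts and sections: it crosses the x-axis at the gridline x = -2; one z-axis crossing is at z = 2.
3. Assembling these constraints gives the stated polynomial.

x - 3*y - z + 2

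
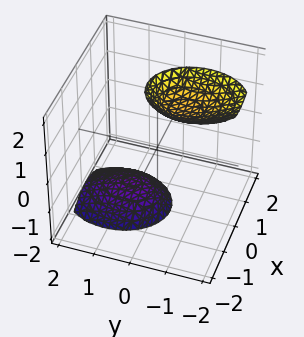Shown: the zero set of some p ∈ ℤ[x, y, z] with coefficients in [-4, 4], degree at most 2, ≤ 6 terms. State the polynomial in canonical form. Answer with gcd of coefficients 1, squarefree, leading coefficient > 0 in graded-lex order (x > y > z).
First, the picture has 2 separate pieces. Treating them together as one polynomial.
Next, degree: a generic line meets the surface in up to 2 points, so deg p = 2.
Next, against the integer gridlines: the surface avoids every integer x-axis point in the box; the surface avoids every integer y-axis point in the box.
Finally, solving for integer coefficients yields p as stated.

3*x^2 + 2*y^2 + 2*y*z - z^2 + 3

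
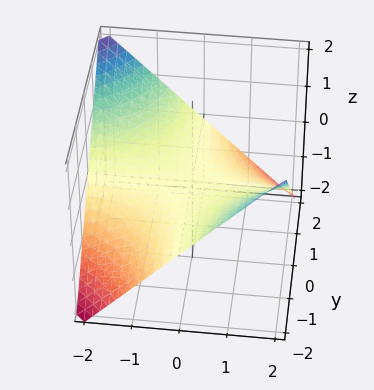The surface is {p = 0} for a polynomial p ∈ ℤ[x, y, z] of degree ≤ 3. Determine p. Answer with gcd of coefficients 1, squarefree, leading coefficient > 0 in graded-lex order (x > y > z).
Degree: a saddle surface; a quadric, so deg p = 2.
From the visible intercepts: it meets the z-axis at z = 0 (among the integer gridlines); every point of the y-axis in the box is on the surface.
Matching integer coefficients to the picture gives p. Check: (-2, 0, 0) on the x-axis lies on the surface, and p(-2, 0, 0) = 0. ✓

x*y + 2*z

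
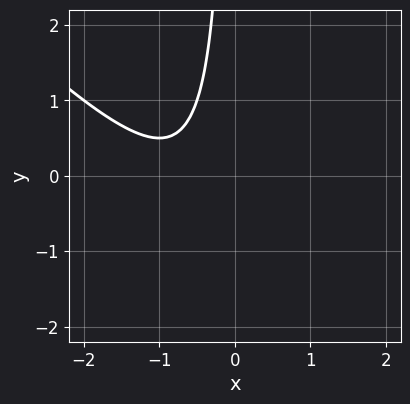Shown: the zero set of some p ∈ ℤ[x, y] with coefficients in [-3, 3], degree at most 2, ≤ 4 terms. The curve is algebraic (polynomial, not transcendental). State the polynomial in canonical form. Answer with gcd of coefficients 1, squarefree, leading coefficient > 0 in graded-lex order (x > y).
2*x^2 + 2*x*y + 3*x + 2

deg p = 2.
From the axis intercepts and sections: it misses every integer gridline on the x-axis; no y-intercept at any integer in the box.
Solving for integer coefficients yields p as stated.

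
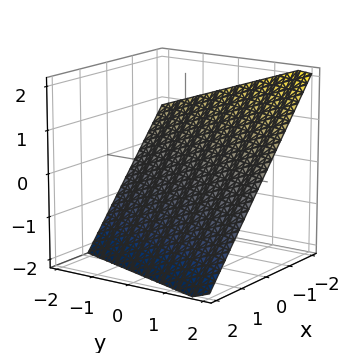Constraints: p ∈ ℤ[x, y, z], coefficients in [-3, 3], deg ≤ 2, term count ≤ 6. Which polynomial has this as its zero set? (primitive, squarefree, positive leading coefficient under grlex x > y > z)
3*x - y + 3*z + 2

Degree: every cross-section is a straight line — this is a plane, so deg p = 1.
Checking where it meets the axes: it crosses the y-axis at the gridline y = 2.
Putting this together gives p.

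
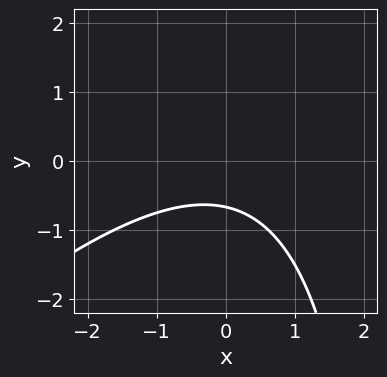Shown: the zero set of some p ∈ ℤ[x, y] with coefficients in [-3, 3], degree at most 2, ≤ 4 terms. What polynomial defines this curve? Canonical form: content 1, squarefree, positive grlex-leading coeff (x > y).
x^2 - x*y + 3*y + 2

1. The degree is 2 — no degree-1 curve has this shape.
2. Checking where it meets the axes: no x-intercept at any integer in the box.
3. These observations pin down the coefficients.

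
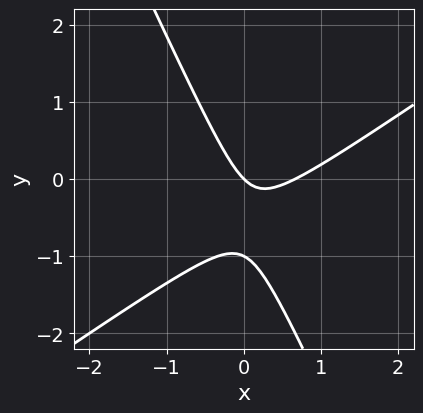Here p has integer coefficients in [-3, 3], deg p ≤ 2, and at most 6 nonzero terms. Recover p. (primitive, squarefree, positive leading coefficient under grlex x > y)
3*x^2 - 3*x*y - 2*y^2 - 2*x - 2*y

deg p = 2.
From the visible intercepts: the y-axis gridline crossings are at y ∈ {-1, 0}; it crosses the x-axis at the gridline x = 0.
Together with the visible shape, these determine p as stated.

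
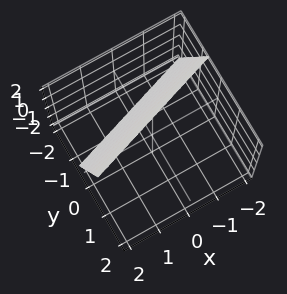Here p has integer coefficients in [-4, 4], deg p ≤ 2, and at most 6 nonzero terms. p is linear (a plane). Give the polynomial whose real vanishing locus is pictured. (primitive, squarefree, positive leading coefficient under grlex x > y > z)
x - 3*y + z - 2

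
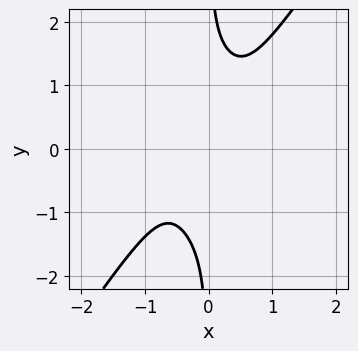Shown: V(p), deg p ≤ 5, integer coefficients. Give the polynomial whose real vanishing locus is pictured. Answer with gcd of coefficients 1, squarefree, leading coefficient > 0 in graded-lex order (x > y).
3*x^4 - x*y^3 + x^2*y + 1

1. deg p = 4. No degree-3 curve has this shape.
2. From the axis intercepts and sections: it misses every integer gridline on the x-axis; no y-intercept at any integer in the box.
3. The integer polynomial consistent with all of this is the stated p.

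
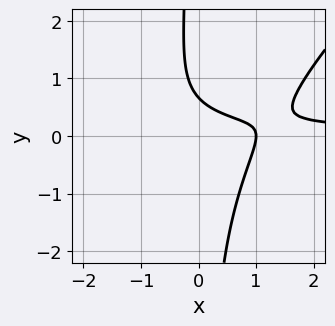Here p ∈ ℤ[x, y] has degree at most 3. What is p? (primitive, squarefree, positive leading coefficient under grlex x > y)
First, the degree is 3 — a generic line meets the curve in up to 3 points.
Next, observable constraints: it crosses the x-axis at the gridline x = 1.
Finally, putting this together gives p.

3*x^2*y - 3*x*y^2 - 2*x - 3*y + 2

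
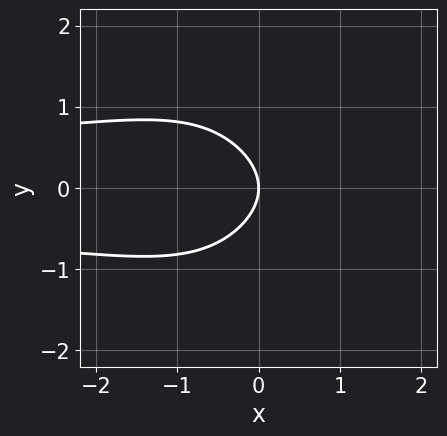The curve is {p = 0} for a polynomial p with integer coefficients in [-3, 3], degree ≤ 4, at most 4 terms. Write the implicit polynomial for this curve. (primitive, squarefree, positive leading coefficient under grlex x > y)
x^2*y^2 + 2*y^2 + 2*x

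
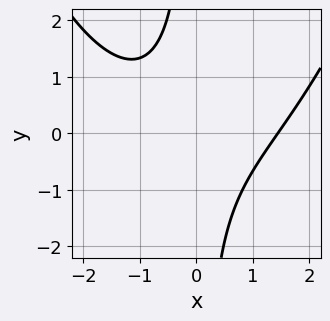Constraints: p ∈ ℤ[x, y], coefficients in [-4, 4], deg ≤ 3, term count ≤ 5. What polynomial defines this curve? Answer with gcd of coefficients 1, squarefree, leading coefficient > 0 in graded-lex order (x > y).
x^3 - 3*x*y - 3

First, deg p = 3.
Next, observable constraints: no y-intercept at any integer in the box.
Finally, matching integer coefficients to the picture gives p.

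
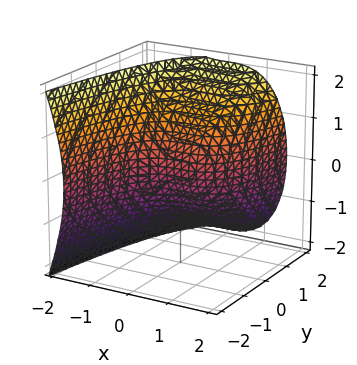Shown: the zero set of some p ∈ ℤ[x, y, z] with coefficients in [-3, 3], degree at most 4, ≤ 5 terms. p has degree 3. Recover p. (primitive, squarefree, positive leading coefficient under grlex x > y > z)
(a) Degree: the shape is more complex than any degree-2 surface, so deg p = 3.
(b) Reading off the gridlines: it meets the z-axis at z = 0 (among the integer gridlines); it crosses the y-axis at the gridline y = 0.
(c) The integer polynomial consistent with all of this is the stated p.

x^3 + z^2 - 2*y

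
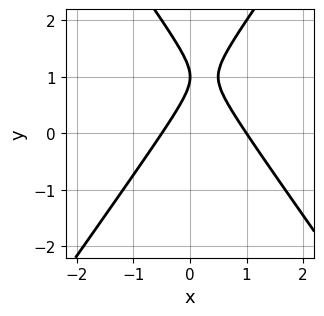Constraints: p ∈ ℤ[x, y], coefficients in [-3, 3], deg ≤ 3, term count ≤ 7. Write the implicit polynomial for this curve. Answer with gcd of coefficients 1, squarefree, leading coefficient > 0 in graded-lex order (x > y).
(a) Degree: a generic line meets the curve in up to 2 points, so deg p = 2.
(b) From the axis intercepts and sections: it crosses the y-axis at the gridline y = 1; it crosses the x-axis at the gridline x = 1.
(c) Fitting integer coefficients to these (and the overall shape) gives p.

2*x^2 - y^2 - x + 2*y - 1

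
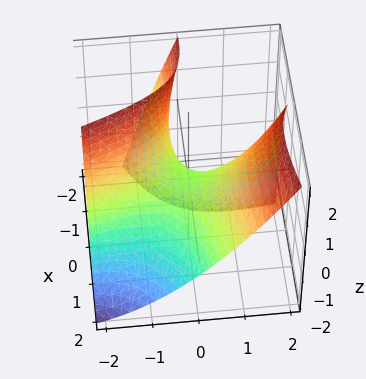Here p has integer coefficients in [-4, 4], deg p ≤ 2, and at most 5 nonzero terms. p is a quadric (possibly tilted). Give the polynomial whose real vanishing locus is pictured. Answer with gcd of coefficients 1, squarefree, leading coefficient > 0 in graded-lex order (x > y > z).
1. Degree: the shape is more complex than any degree-1 surface, so deg p = 2.
2. Observable constraints: it meets the y-axis at y = 0 (among the integer gridlines); one x-axis crossing is at x = 0; one z-axis crossing is at z = 0.
3. Solving for integer coefficients yields p as stated.

x^2 - 3*x*y + 2*x*z - y^2 + 2*z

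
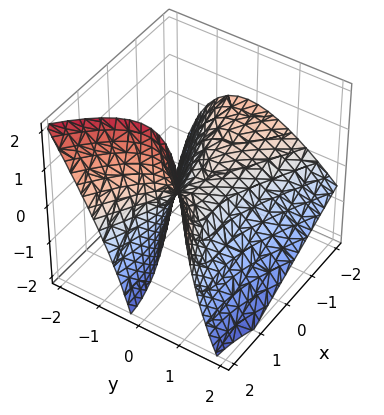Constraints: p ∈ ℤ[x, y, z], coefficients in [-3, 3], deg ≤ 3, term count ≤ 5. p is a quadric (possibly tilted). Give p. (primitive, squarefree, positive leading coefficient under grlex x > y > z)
First, deg p = 2.
Next, against the integer gridlines: it meets the x-axis at x = 0 (among the integer gridlines); it meets the z-axis at z = 0 (among the integer gridlines).
Finally, the integer polynomial consistent with all of this is the stated p.

x^2 + 2*x*z - 3*y^2 - 2*y*z - 3*z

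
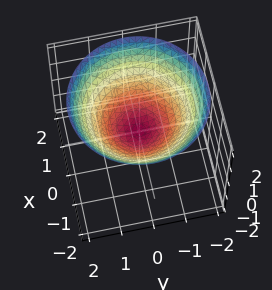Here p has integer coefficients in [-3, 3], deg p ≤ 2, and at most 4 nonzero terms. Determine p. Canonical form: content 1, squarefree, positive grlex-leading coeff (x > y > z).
1. The degree is 2 — a single bowl opening along one axis; a quadric.
2. Symmetry: the z-axis is an axis of rotation, so x and y enter only as x² + y².
3. Reading off the gridlines: a circular section at z = 1 has radius between 1 and 2; it crosses the x-axis at the gridline x = 0; it crosses the z-axis at the gridline z = 0.
4. Fitting integer coefficients to these (and the overall shape) gives p.

x^2 + y^2 - 2*z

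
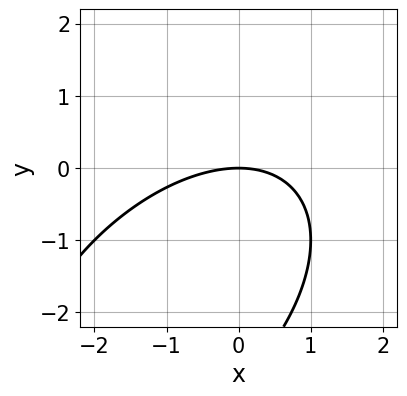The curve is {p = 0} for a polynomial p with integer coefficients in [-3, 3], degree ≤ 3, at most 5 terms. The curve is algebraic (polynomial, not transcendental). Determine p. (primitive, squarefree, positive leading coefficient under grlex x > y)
The degree is 2 — a generic line meets the curve in up to 2 points.
Observable constraints: it meets the x-axis at x = 0 (among the integer gridlines); it crosses the y-axis at the gridline y = 0.
The integer polynomial consistent with all of this is the stated p.

x^2 - x*y + y^2 + 3*y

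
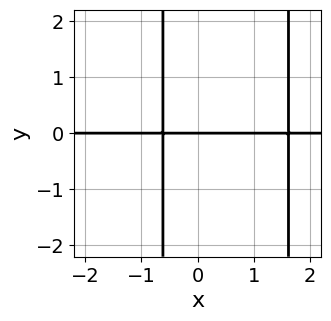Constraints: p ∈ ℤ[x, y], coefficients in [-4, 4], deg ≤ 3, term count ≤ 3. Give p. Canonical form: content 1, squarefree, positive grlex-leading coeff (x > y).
Degree: the shape is more complex than any degree-2 curve, so deg p = 3.
From the visible intercepts: the visible x-axis segment lies entirely on the curve; it crosses the y-axis at the gridline y = 0.
The integer polynomial consistent with all of this is the stated p.

x^2*y - x*y - y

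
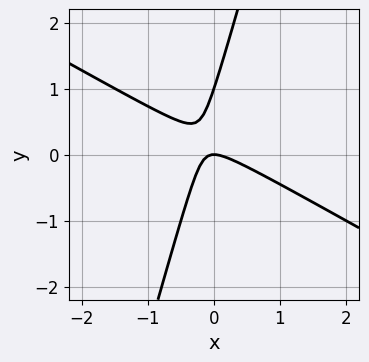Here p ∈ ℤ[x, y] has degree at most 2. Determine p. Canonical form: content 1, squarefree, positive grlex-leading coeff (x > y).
The degree is 2 — no degree-1 curve has this shape.
Against the integer gridlines: the y-axis gridline crossings are at y ∈ {0, 1}; it crosses the x-axis at the gridline x = 0.
The integer polynomial consistent with all of this is the stated p.

2*x^2 + 3*x*y - y^2 + y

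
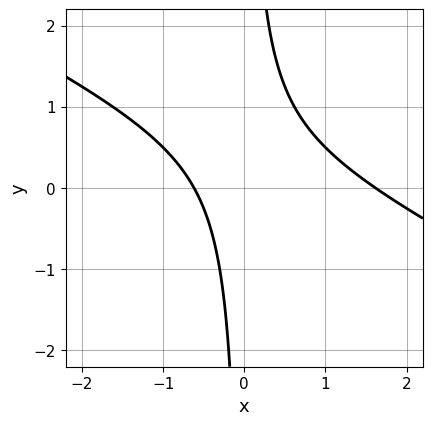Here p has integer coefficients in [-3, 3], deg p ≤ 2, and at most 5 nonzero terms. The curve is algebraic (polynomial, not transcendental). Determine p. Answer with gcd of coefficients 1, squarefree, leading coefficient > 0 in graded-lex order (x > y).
x^2 + 2*x*y - x - 1

1. The degree is 2 — no degree-1 curve has this shape.
2. Against the integer gridlines: it misses every integer gridline on the y-axis.
3. Together with the visible shape, these determine p as stated.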